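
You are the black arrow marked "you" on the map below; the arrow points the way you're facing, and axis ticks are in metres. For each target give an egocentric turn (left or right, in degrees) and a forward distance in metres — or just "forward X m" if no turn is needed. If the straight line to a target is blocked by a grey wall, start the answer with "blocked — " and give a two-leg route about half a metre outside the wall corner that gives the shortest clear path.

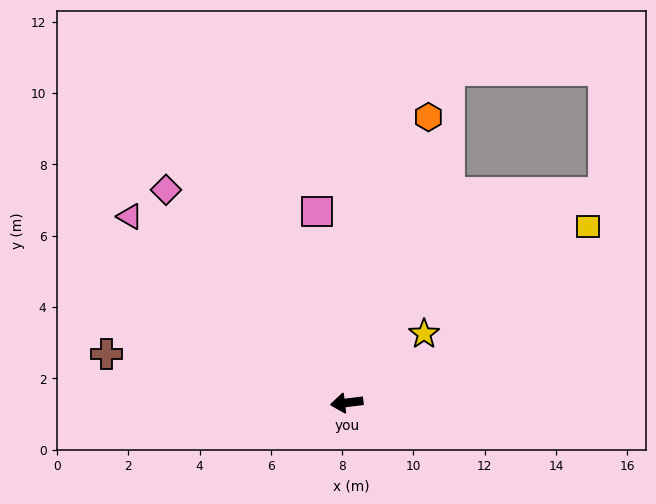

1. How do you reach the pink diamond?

turn right 57°, forward 7.8 m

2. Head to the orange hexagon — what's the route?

turn right 113°, forward 8.3 m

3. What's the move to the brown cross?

turn right 18°, forward 6.9 m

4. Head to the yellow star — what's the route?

turn right 145°, forward 2.9 m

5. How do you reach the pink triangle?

turn right 48°, forward 8.0 m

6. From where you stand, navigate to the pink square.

turn right 88°, forward 5.4 m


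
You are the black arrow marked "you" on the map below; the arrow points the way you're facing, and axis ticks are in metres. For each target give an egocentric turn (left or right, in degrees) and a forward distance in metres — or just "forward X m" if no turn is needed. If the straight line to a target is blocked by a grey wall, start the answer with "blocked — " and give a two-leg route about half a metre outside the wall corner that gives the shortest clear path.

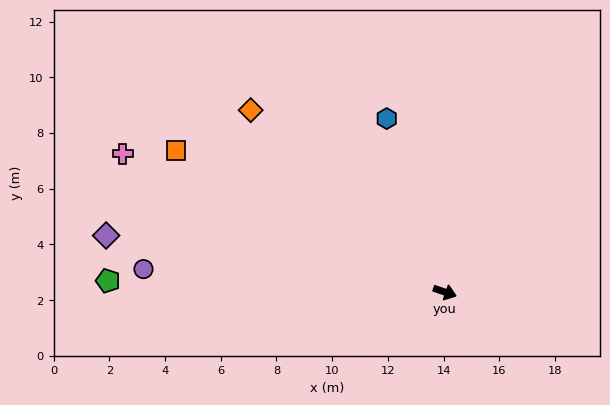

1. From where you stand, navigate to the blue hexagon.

turn left 128°, forward 6.6 m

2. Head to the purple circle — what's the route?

turn right 165°, forward 10.9 m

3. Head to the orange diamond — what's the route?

turn left 156°, forward 9.6 m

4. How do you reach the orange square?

turn left 171°, forward 10.9 m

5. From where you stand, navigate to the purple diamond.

turn right 170°, forward 12.3 m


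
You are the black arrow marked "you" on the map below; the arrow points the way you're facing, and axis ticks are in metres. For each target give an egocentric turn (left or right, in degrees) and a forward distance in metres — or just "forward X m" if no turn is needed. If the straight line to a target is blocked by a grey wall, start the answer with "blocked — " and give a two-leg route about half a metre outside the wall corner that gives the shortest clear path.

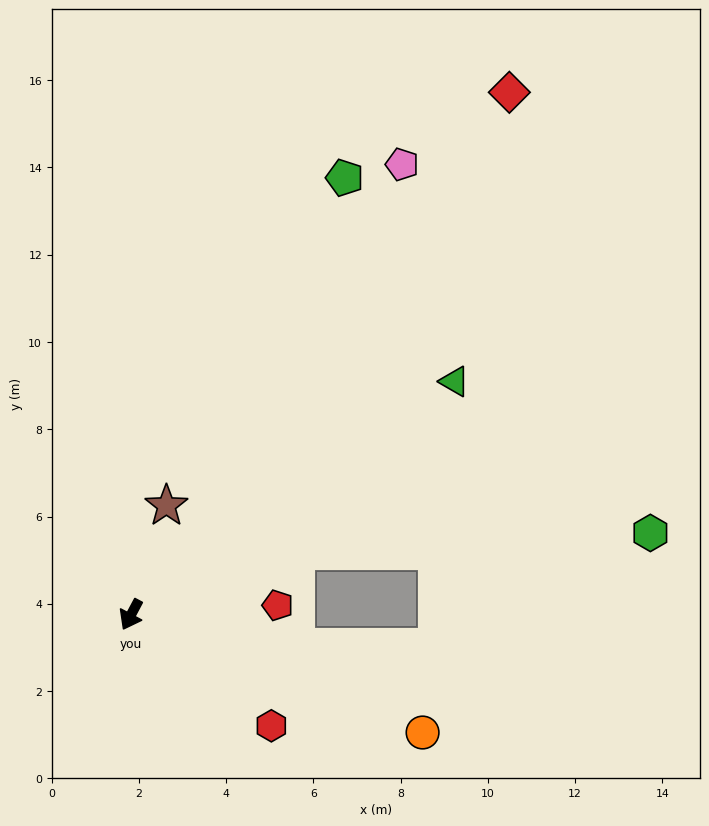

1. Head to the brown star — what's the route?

turn right 170°, forward 2.6 m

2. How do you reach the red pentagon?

turn left 122°, forward 3.4 m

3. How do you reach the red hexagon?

turn left 80°, forward 4.1 m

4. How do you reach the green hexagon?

blocked — turn left 139°, forward 4.1 m, then turn right 18°, forward 8.1 m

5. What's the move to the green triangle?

turn left 154°, forward 9.1 m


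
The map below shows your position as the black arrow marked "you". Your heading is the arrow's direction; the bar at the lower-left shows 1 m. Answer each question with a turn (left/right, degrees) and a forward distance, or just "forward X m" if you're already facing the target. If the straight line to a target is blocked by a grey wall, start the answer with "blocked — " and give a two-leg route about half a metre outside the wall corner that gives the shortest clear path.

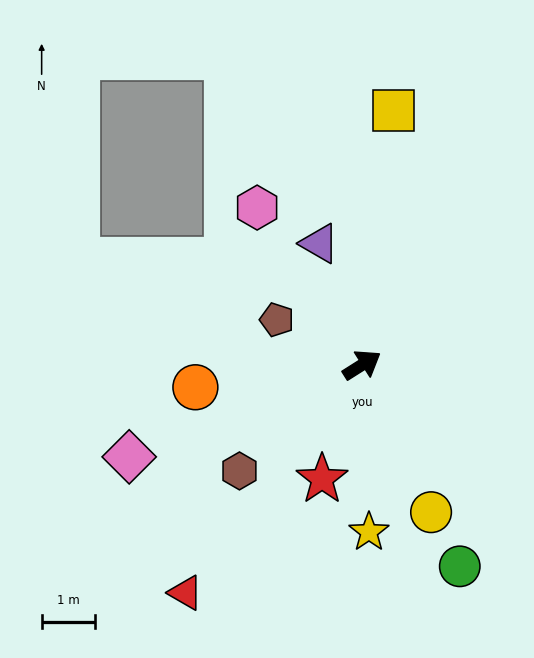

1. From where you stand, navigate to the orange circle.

turn left 155°, forward 3.1 m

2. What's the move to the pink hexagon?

turn left 91°, forward 3.5 m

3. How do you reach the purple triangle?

turn left 77°, forward 2.4 m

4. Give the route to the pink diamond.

turn left 169°, forward 4.7 m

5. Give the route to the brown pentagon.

turn left 120°, forward 1.8 m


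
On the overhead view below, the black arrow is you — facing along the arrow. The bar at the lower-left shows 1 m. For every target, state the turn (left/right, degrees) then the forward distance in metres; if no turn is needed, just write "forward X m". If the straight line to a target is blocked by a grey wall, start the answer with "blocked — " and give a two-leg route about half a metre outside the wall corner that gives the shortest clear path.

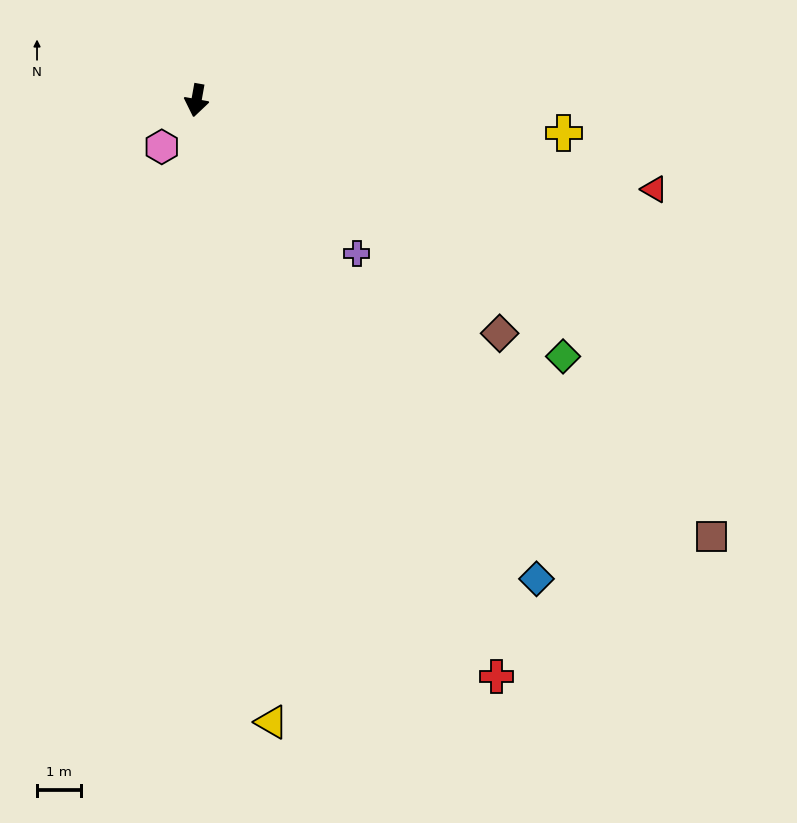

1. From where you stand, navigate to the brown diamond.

turn left 63°, forward 8.7 m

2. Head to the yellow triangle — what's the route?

turn left 17°, forward 14.3 m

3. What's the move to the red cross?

turn left 38°, forward 14.8 m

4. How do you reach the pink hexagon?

turn right 27°, forward 1.3 m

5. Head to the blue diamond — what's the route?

turn left 46°, forward 13.4 m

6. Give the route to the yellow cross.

turn left 95°, forward 8.4 m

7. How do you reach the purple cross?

turn left 56°, forward 5.1 m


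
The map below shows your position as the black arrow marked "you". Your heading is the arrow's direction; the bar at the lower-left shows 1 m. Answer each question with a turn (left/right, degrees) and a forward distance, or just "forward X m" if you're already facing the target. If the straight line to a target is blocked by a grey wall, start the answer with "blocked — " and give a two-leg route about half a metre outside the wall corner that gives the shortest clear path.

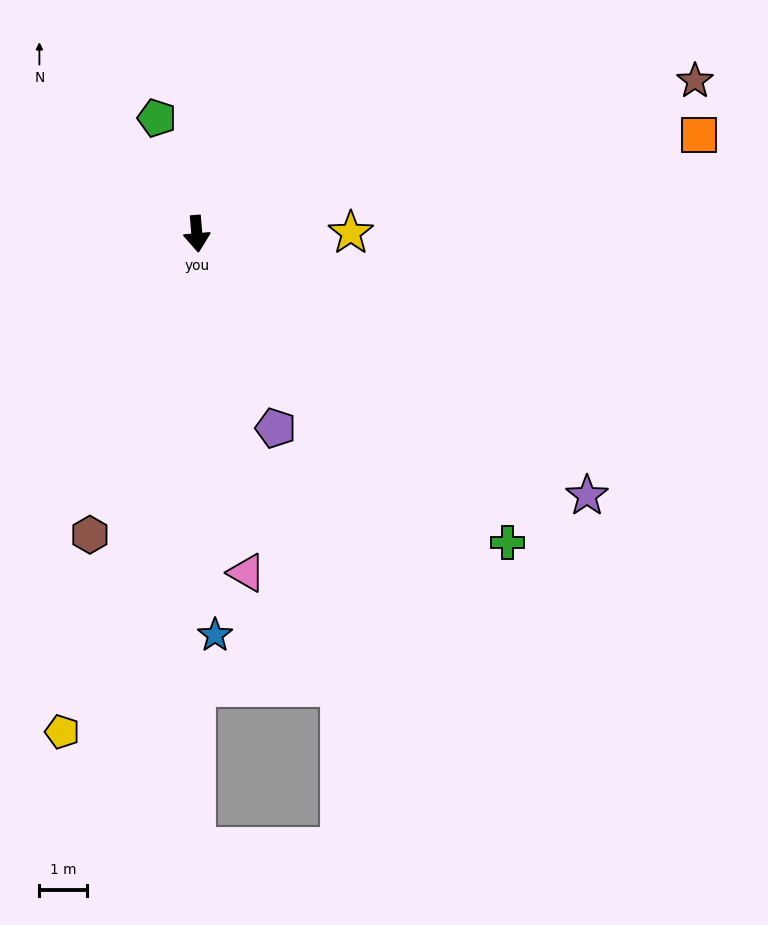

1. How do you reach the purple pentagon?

turn left 17°, forward 4.4 m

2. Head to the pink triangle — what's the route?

turn left 4°, forward 7.2 m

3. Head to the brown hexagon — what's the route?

turn right 24°, forward 6.7 m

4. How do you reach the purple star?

turn left 51°, forward 9.9 m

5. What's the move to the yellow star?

turn left 86°, forward 3.3 m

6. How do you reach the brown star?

turn left 102°, forward 11.0 m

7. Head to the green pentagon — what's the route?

turn right 166°, forward 2.6 m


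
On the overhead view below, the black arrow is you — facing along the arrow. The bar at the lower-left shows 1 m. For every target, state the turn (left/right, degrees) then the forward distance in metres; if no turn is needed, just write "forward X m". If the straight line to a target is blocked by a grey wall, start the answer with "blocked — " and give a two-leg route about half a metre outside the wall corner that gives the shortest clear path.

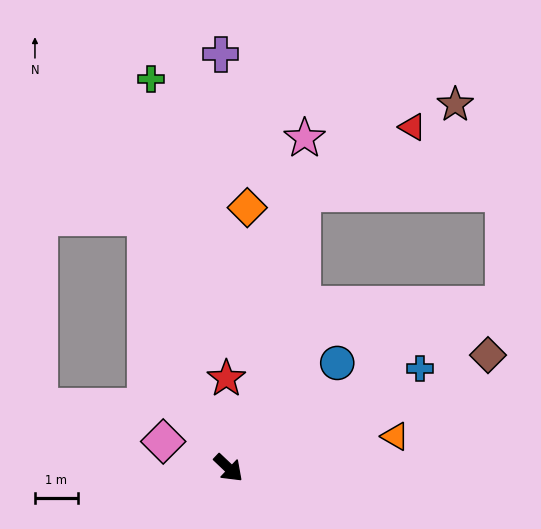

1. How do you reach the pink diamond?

turn right 159°, forward 1.6 m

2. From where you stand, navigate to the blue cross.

turn left 71°, forward 5.0 m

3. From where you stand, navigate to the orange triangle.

turn left 54°, forward 4.0 m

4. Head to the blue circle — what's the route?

turn left 87°, forward 3.5 m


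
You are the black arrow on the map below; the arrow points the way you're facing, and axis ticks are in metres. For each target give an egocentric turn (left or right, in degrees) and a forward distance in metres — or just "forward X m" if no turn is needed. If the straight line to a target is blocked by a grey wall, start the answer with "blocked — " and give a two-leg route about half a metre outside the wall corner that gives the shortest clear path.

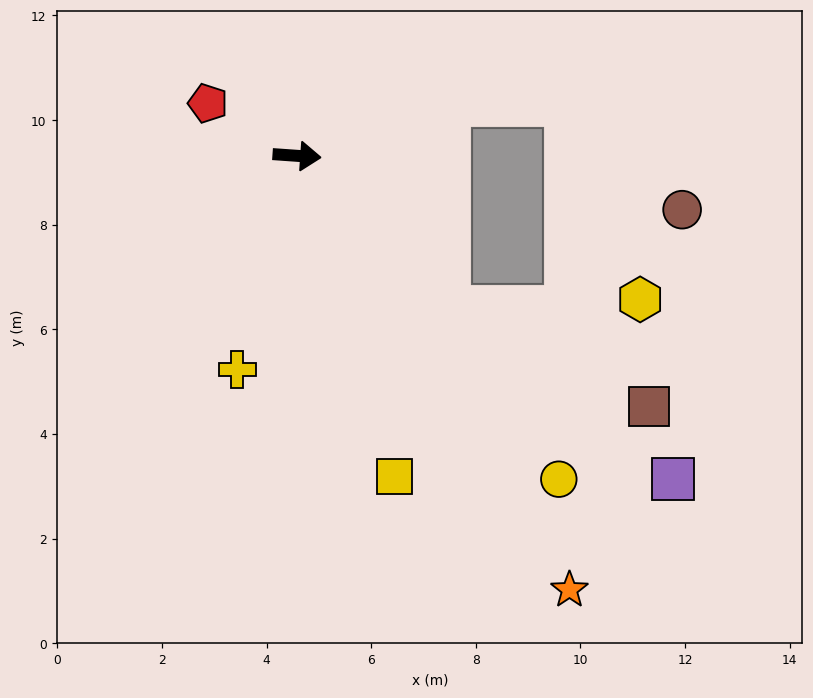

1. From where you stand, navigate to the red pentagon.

turn left 154°, forward 2.0 m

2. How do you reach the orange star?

turn right 54°, forward 9.8 m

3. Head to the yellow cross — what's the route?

turn right 102°, forward 4.2 m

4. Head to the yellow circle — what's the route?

turn right 47°, forward 8.0 m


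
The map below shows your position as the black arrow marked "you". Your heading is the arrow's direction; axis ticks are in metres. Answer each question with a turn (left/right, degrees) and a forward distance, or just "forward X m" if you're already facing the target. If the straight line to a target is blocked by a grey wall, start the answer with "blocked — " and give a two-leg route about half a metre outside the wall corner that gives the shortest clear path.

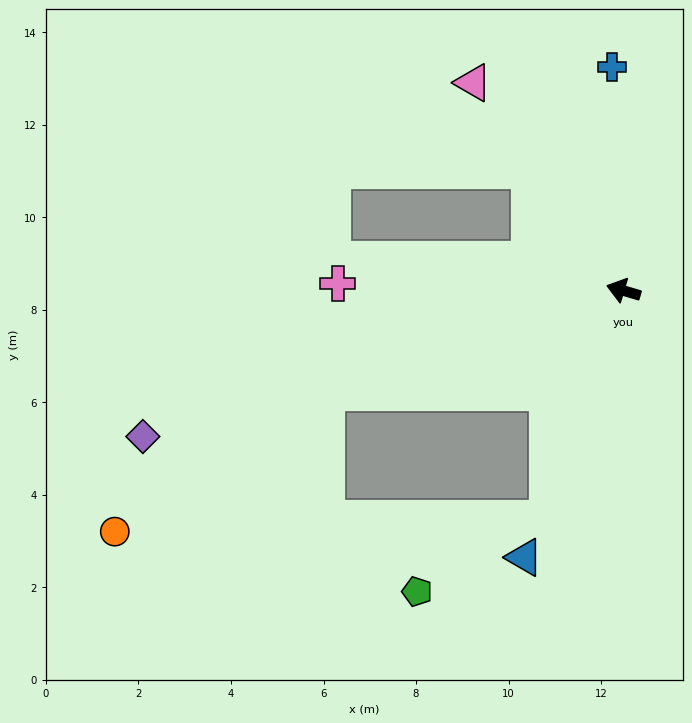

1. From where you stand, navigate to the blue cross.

turn right 71°, forward 4.8 m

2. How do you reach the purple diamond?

turn left 33°, forward 10.9 m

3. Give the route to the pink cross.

turn left 15°, forward 6.2 m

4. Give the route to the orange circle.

blocked — turn left 35°, forward 6.8 m, then turn left 15°, forward 5.5 m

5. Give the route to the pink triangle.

turn right 38°, forward 5.5 m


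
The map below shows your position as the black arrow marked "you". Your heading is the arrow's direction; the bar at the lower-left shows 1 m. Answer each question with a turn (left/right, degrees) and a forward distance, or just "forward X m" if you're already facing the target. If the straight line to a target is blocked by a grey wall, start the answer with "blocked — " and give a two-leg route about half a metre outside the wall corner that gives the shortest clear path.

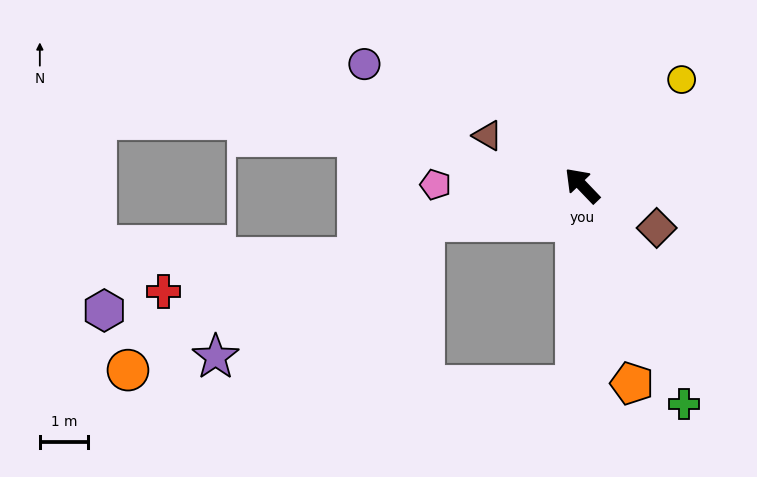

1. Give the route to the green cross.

turn left 161°, forward 5.0 m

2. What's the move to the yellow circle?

turn right 87°, forward 3.0 m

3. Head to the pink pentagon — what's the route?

turn left 46°, forward 3.0 m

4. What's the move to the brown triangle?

turn left 18°, forward 2.2 m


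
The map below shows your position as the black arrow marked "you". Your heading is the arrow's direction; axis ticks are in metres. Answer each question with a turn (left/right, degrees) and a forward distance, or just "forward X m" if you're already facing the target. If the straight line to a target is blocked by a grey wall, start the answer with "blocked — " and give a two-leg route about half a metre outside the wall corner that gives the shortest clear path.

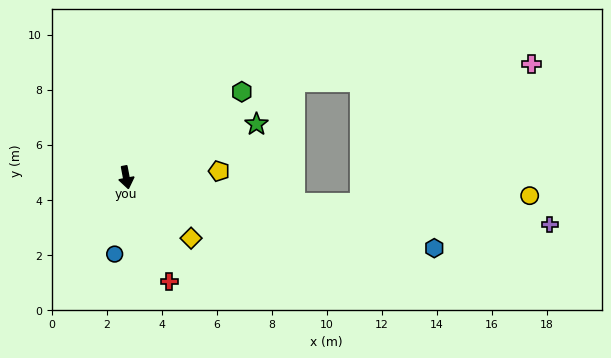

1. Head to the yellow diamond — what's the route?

turn left 36°, forward 3.2 m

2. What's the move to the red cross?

turn left 12°, forward 4.1 m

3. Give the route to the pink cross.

blocked — turn left 109°, forward 7.0 m, then turn right 26°, forward 8.7 m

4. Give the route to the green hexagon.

turn left 116°, forward 5.2 m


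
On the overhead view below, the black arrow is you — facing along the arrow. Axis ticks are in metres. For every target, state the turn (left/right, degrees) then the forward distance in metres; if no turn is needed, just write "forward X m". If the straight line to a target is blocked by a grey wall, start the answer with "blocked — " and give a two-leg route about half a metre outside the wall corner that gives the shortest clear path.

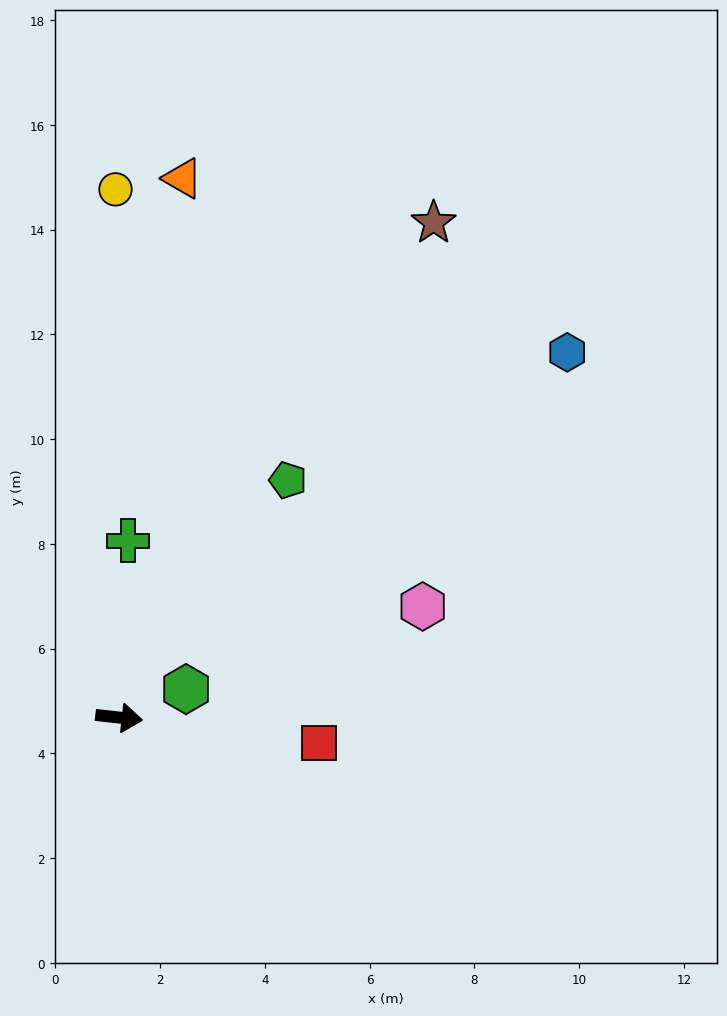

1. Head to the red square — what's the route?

forward 3.8 m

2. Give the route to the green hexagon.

turn left 29°, forward 1.4 m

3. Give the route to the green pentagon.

turn left 61°, forward 5.6 m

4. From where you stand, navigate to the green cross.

turn left 93°, forward 3.4 m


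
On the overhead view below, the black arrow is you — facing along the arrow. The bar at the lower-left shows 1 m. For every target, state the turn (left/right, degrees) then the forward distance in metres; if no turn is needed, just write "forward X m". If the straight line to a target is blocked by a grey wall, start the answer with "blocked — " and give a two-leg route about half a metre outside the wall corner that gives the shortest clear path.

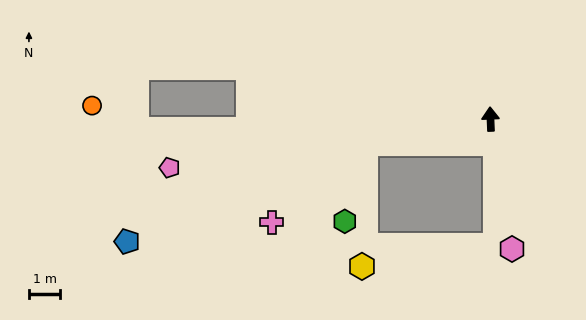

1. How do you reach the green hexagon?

blocked — turn left 98°, forward 4.1 m, then turn left 65°, forward 2.6 m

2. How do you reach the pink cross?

blocked — turn left 98°, forward 4.1 m, then turn left 30°, forward 3.9 m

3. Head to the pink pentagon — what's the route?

turn left 96°, forward 10.3 m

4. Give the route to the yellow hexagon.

blocked — turn left 98°, forward 4.1 m, then turn left 78°, forward 3.9 m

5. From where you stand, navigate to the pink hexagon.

turn right 173°, forward 4.2 m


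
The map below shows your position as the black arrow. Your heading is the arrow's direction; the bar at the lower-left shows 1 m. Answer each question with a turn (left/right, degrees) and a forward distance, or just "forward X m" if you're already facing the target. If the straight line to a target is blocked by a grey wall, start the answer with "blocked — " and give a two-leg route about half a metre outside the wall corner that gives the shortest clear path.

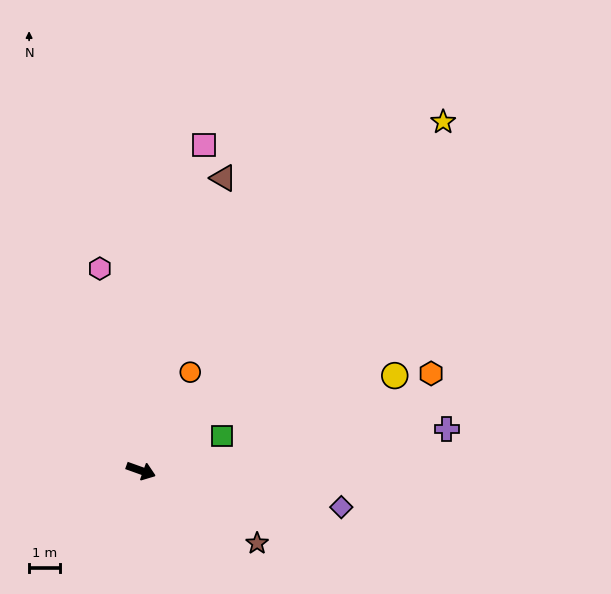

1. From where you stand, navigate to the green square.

turn left 43°, forward 2.8 m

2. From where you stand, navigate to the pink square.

turn left 99°, forward 10.7 m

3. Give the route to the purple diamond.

turn left 9°, forward 6.5 m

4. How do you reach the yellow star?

turn left 69°, forward 14.8 m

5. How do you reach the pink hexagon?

turn left 121°, forward 6.6 m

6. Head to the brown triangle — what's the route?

turn left 94°, forward 9.8 m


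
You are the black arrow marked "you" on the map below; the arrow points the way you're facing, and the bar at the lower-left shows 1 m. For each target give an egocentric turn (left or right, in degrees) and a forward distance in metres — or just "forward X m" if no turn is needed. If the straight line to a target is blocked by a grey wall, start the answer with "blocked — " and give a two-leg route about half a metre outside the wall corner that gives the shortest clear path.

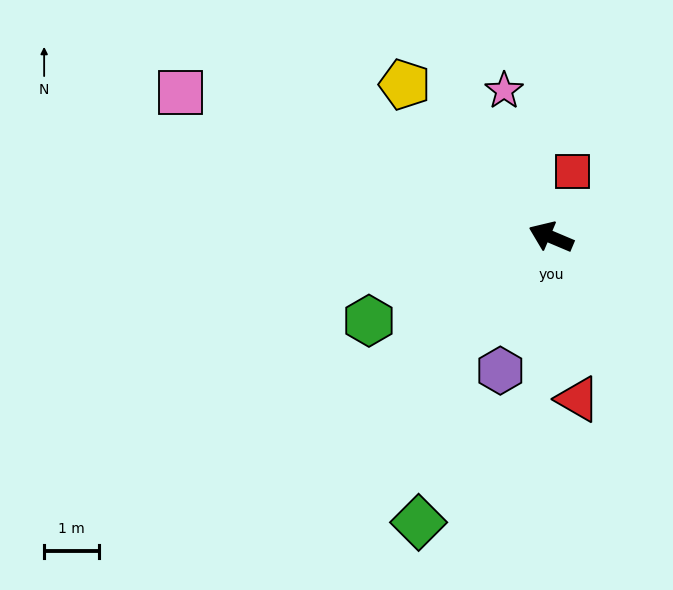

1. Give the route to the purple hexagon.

turn left 92°, forward 2.6 m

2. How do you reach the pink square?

forward 7.2 m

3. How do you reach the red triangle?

turn left 122°, forward 3.0 m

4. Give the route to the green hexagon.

turn left 48°, forward 3.6 m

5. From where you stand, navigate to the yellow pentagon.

turn right 23°, forward 3.8 m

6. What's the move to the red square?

turn right 85°, forward 1.2 m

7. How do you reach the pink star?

turn right 49°, forward 2.8 m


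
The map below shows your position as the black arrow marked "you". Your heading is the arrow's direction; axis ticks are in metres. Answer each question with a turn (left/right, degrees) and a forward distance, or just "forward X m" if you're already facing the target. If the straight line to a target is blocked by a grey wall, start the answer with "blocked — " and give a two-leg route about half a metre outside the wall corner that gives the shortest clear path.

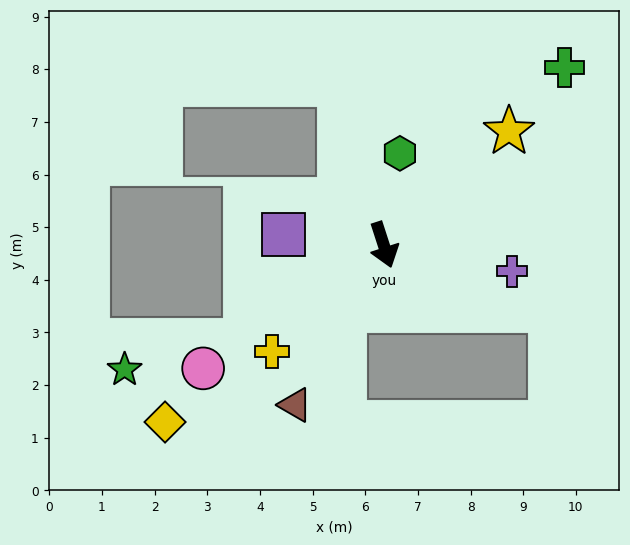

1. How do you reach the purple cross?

turn left 61°, forward 2.5 m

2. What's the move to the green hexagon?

turn left 152°, forward 1.8 m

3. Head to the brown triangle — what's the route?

turn right 47°, forward 3.5 m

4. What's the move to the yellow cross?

turn right 64°, forward 2.9 m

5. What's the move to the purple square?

turn right 114°, forward 1.9 m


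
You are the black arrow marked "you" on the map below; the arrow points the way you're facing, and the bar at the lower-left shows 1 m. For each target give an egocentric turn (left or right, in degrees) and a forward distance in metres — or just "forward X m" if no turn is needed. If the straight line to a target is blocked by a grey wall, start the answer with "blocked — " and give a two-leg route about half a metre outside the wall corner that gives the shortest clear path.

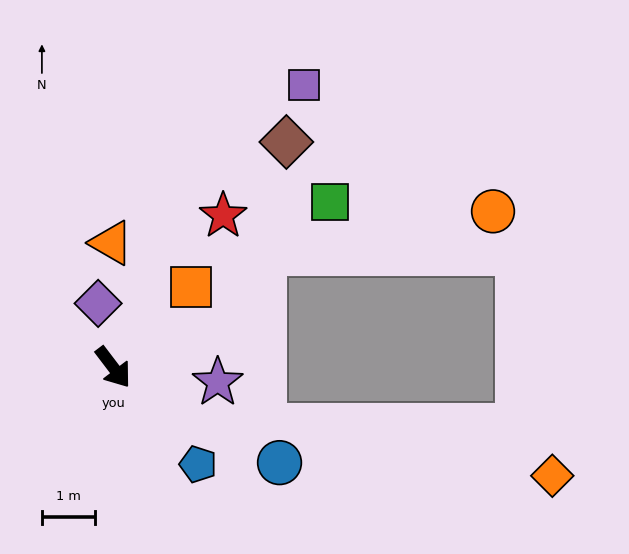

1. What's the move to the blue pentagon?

turn left 4°, forward 2.4 m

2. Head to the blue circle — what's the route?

turn left 23°, forward 3.6 m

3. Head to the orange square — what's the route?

turn left 98°, forward 2.1 m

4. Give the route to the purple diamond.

turn left 156°, forward 1.2 m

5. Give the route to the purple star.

turn left 45°, forward 2.0 m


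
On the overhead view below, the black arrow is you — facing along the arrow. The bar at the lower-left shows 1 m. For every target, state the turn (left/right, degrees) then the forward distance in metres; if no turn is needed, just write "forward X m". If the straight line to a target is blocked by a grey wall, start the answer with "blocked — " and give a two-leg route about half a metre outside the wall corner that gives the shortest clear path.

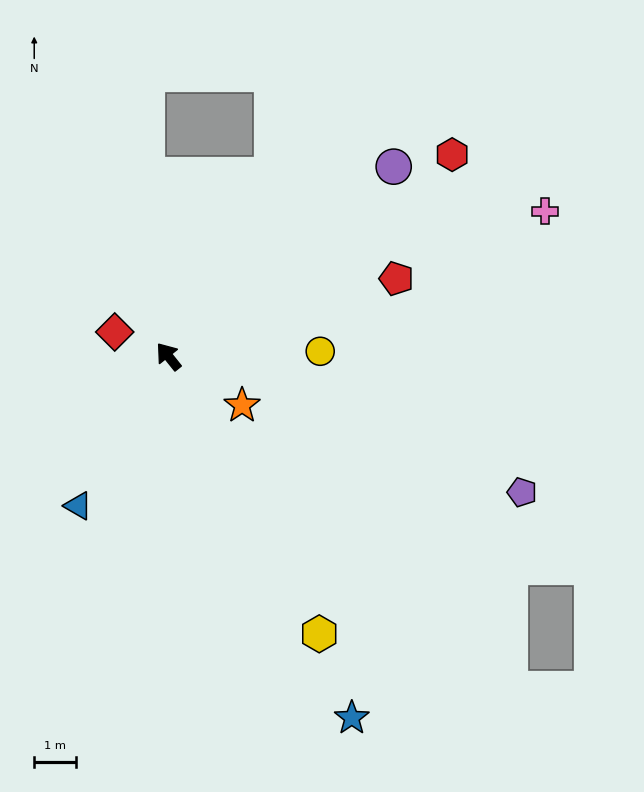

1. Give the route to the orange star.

turn right 162°, forward 2.1 m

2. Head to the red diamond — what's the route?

turn left 27°, forward 1.4 m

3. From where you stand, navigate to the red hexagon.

turn right 93°, forward 8.3 m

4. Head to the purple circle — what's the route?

turn right 89°, forward 7.0 m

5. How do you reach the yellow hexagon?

turn left 170°, forward 7.6 m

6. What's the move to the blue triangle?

turn left 110°, forward 4.2 m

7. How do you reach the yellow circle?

turn right 127°, forward 3.6 m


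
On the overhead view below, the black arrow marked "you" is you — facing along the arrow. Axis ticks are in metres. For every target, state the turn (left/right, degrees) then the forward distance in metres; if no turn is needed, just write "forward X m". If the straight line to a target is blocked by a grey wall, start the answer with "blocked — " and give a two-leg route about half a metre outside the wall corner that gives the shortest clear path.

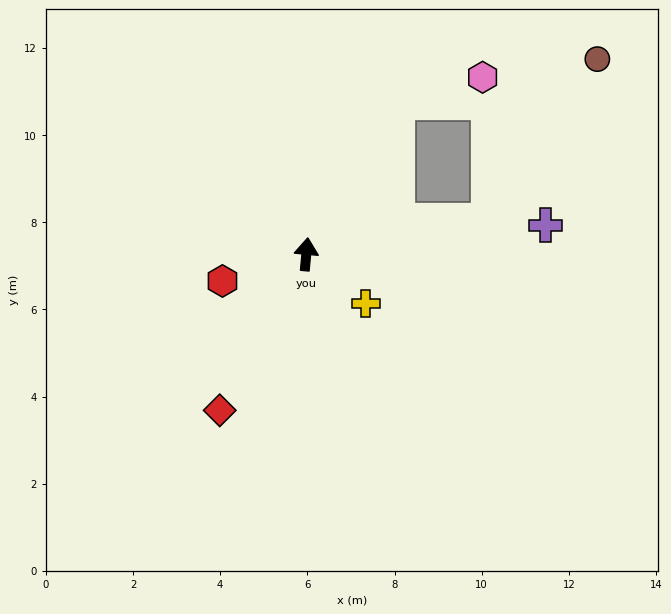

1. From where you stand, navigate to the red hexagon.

turn left 113°, forward 2.0 m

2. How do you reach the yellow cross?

turn right 124°, forward 1.8 m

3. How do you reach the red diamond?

turn left 156°, forward 4.1 m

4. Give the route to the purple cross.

turn right 78°, forward 5.5 m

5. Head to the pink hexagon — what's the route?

blocked — turn right 25°, forward 4.1 m, then turn right 44°, forward 2.0 m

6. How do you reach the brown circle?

blocked — turn right 75°, forward 4.3 m, then turn left 47°, forward 4.5 m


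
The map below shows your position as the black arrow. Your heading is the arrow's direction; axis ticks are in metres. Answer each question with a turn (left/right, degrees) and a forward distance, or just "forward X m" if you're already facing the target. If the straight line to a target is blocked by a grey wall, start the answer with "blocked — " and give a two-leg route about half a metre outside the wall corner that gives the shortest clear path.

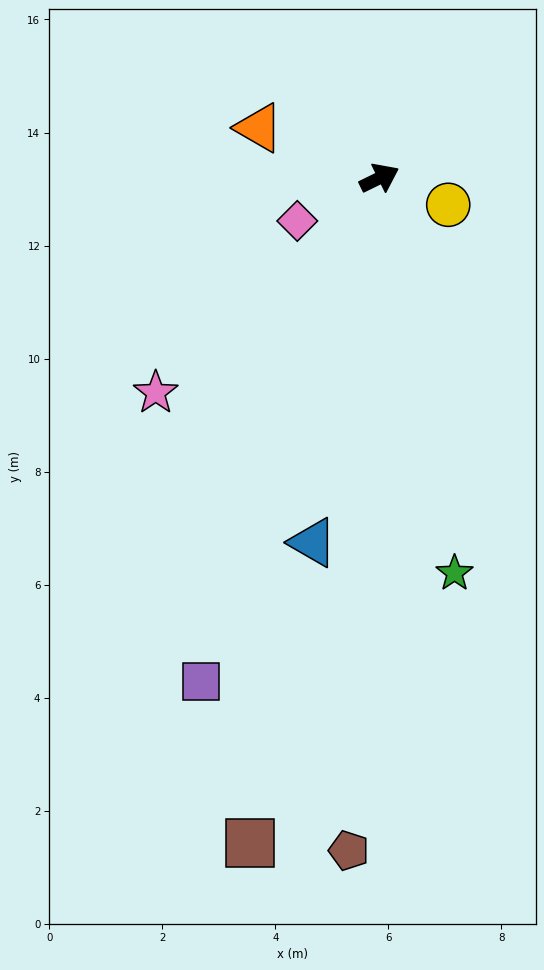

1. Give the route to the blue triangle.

turn right 126°, forward 6.6 m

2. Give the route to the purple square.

turn right 136°, forward 9.5 m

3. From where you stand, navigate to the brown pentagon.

turn right 119°, forward 11.9 m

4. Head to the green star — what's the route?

turn right 105°, forward 7.1 m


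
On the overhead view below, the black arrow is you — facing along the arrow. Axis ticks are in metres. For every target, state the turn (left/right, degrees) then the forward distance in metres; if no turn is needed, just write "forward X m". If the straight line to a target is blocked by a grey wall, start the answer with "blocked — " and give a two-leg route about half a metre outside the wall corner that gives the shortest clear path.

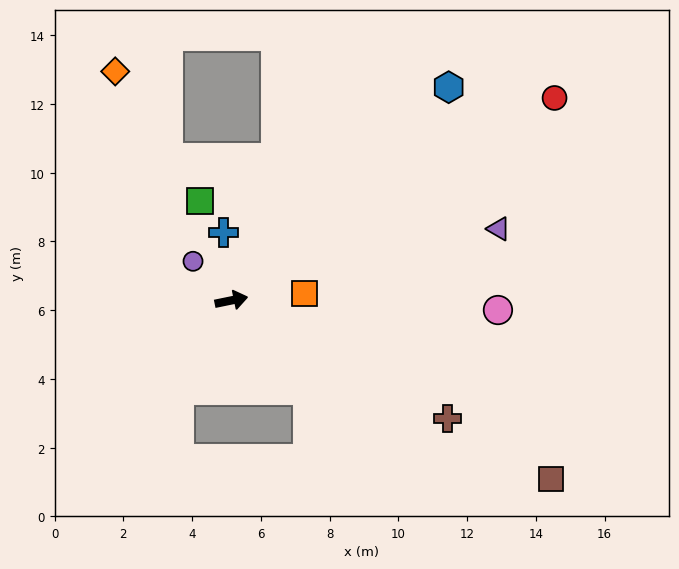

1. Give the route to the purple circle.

turn left 123°, forward 1.6 m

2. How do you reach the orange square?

turn right 6°, forward 2.1 m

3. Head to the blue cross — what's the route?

turn left 85°, forward 2.0 m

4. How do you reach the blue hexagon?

turn left 33°, forward 8.9 m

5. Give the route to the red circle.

turn left 20°, forward 11.1 m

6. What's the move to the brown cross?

turn right 40°, forward 7.2 m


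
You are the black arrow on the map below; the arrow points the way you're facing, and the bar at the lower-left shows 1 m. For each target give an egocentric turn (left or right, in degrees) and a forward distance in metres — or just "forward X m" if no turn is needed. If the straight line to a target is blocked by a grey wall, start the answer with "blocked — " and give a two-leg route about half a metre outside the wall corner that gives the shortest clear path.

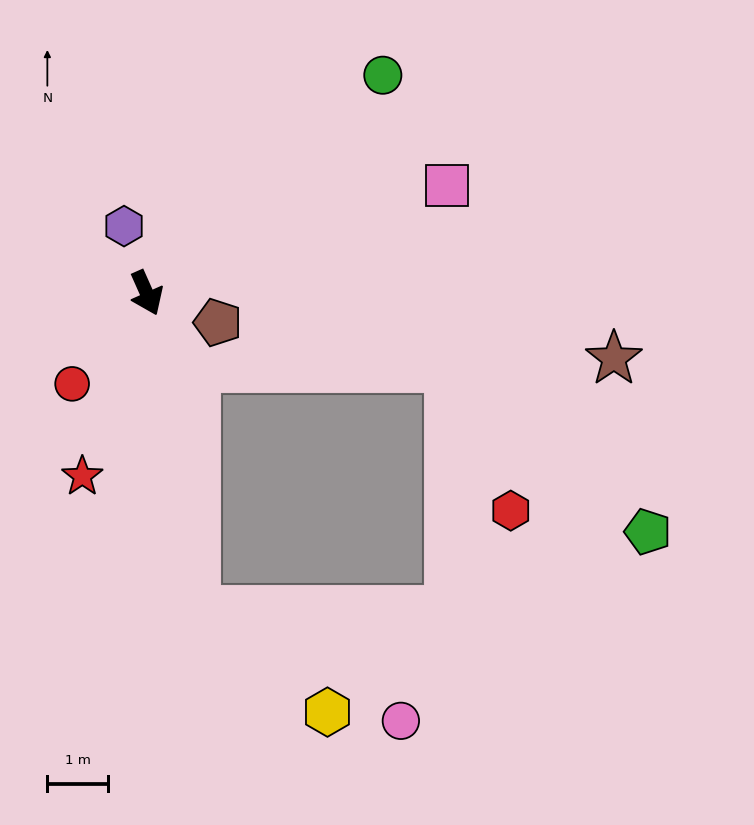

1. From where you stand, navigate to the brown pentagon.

turn left 44°, forward 1.3 m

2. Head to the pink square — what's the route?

turn left 86°, forward 5.2 m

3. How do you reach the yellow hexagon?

blocked — turn right 15°, forward 5.3 m, then turn left 44°, forward 2.7 m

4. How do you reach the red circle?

turn right 63°, forward 1.9 m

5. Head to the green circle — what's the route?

turn left 109°, forward 5.3 m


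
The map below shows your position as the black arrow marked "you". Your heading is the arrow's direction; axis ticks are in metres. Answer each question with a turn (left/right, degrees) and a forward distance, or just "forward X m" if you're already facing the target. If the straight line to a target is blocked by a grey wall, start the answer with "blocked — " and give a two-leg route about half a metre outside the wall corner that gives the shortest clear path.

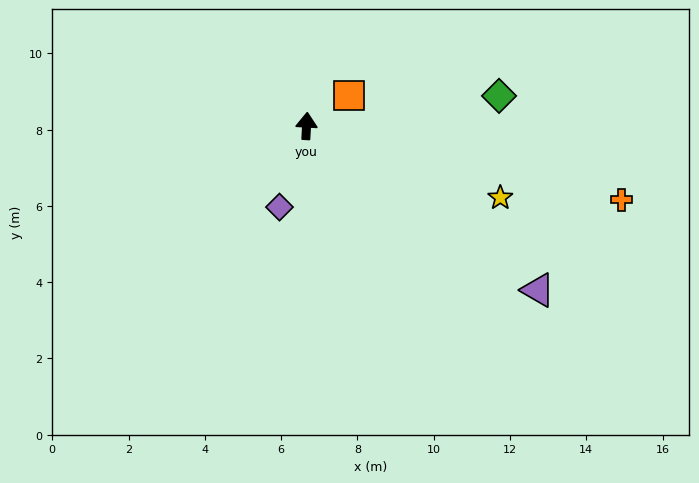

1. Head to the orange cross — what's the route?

turn right 100°, forward 8.5 m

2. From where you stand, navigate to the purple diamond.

turn left 165°, forward 2.2 m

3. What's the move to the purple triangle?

turn right 122°, forward 7.4 m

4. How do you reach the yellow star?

turn right 107°, forward 5.4 m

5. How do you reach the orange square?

turn right 51°, forward 1.4 m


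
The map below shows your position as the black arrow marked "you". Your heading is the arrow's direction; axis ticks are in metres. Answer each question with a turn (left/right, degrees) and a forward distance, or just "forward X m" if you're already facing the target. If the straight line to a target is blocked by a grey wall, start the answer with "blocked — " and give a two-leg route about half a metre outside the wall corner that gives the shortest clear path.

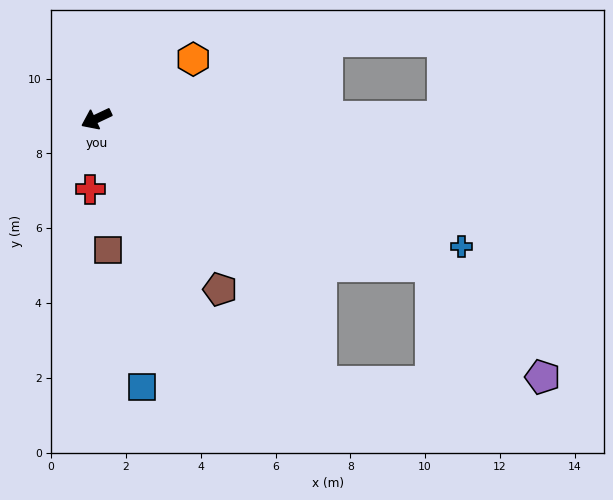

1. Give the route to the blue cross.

turn left 135°, forward 10.3 m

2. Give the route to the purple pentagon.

blocked — turn left 131°, forward 9.8 m, then turn right 21°, forward 4.2 m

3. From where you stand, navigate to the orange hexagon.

turn right 174°, forward 3.0 m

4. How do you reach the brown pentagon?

turn left 101°, forward 5.6 m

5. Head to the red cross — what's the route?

turn left 60°, forward 1.9 m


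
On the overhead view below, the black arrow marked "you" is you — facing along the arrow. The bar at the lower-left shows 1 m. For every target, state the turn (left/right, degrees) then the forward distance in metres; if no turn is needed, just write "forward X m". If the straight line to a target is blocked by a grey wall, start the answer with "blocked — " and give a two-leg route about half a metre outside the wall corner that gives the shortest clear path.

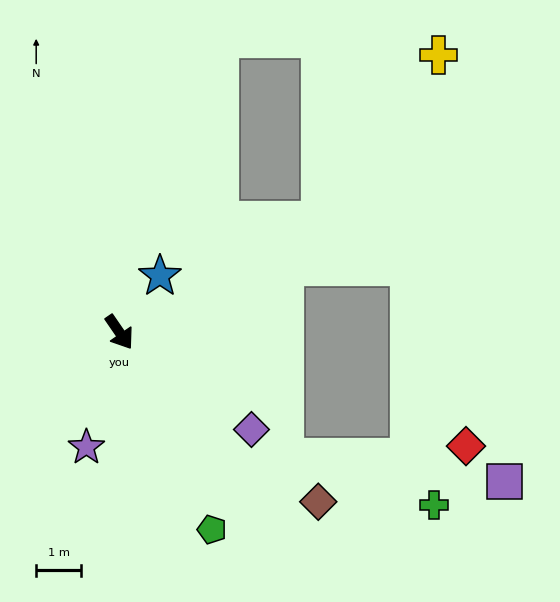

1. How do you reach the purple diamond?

turn left 19°, forward 3.6 m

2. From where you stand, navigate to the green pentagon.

turn right 9°, forward 4.8 m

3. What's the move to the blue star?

turn left 110°, forward 1.5 m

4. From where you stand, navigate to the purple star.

turn right 50°, forward 2.7 m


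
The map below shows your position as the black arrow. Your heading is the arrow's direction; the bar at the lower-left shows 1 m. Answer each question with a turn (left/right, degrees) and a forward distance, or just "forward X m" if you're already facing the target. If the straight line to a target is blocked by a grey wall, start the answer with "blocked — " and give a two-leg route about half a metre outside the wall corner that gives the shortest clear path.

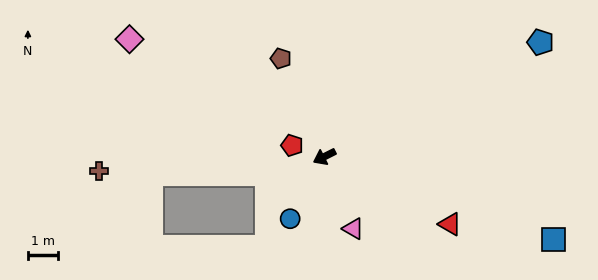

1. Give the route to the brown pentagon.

turn right 93°, forward 3.6 m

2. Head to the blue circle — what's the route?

turn left 34°, forward 2.4 m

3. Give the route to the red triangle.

turn left 125°, forward 4.8 m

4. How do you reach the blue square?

turn left 133°, forward 8.2 m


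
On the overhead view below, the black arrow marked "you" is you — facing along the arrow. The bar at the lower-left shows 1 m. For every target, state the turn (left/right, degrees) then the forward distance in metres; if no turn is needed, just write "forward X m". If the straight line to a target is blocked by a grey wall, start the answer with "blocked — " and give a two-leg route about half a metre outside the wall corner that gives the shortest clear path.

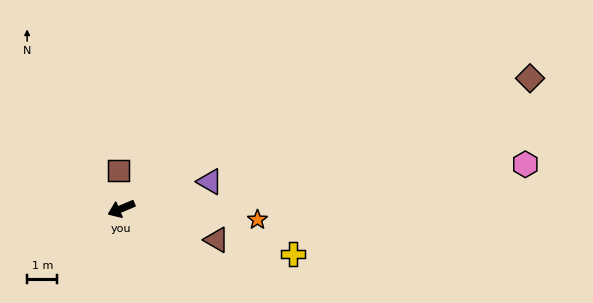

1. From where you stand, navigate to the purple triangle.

turn left 174°, forward 3.1 m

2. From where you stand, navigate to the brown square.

turn right 109°, forward 1.3 m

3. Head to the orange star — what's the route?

turn left 153°, forward 4.5 m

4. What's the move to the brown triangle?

turn left 139°, forward 3.3 m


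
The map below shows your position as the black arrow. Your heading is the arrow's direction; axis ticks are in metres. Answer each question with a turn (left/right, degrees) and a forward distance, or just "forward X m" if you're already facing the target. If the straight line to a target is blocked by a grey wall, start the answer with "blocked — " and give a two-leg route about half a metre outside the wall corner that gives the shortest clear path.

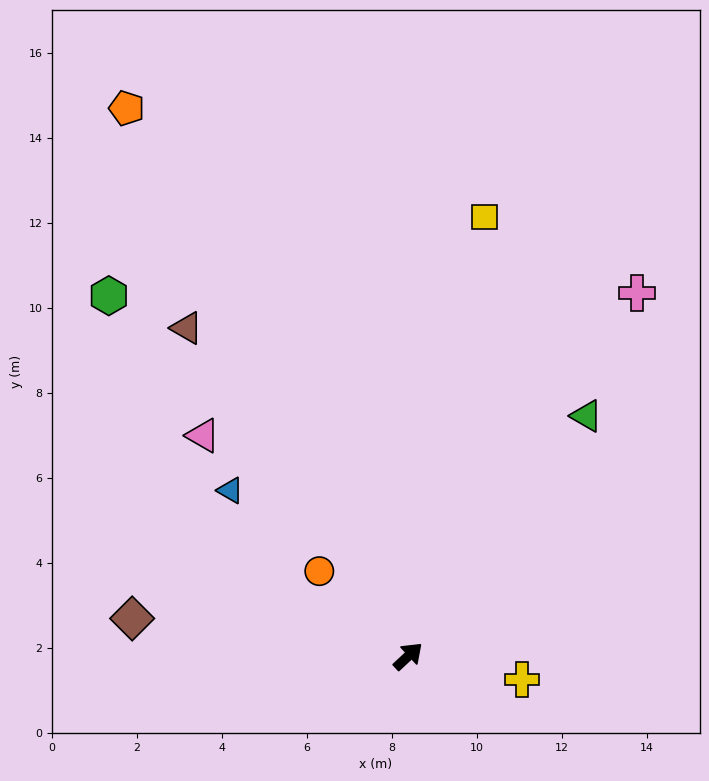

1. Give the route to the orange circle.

turn left 93°, forward 2.9 m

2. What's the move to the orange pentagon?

turn left 74°, forward 14.5 m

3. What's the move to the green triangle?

turn left 10°, forward 7.0 m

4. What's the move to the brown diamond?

turn left 129°, forward 6.6 m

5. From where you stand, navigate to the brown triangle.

turn left 81°, forward 9.3 m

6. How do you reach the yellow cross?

turn right 55°, forward 2.7 m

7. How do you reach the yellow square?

turn left 37°, forward 10.5 m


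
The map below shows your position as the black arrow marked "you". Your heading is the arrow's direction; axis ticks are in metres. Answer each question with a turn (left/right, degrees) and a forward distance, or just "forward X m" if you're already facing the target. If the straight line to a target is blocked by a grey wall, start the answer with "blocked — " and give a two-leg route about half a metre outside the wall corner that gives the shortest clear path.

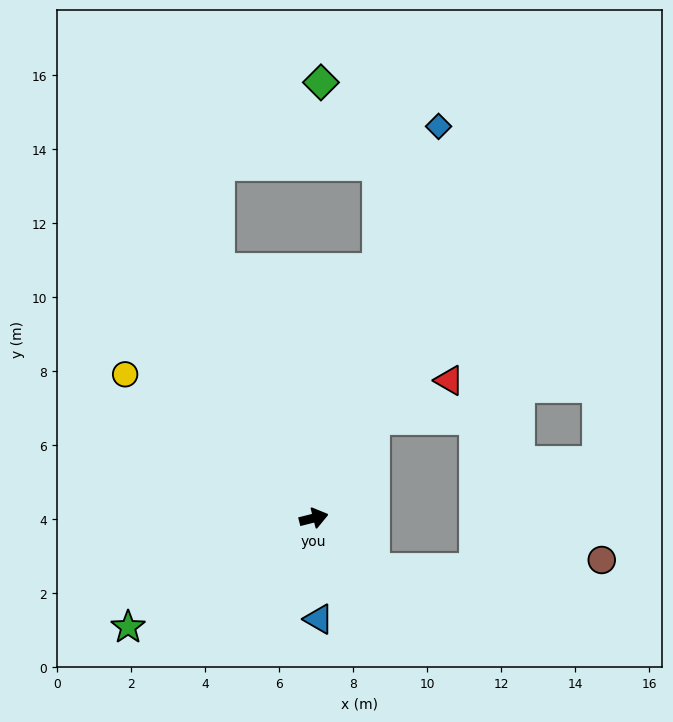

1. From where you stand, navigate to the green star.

turn right 164°, forward 5.8 m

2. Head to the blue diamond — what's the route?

turn left 58°, forward 11.1 m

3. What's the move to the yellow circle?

turn left 129°, forward 6.4 m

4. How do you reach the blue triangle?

turn right 101°, forward 2.7 m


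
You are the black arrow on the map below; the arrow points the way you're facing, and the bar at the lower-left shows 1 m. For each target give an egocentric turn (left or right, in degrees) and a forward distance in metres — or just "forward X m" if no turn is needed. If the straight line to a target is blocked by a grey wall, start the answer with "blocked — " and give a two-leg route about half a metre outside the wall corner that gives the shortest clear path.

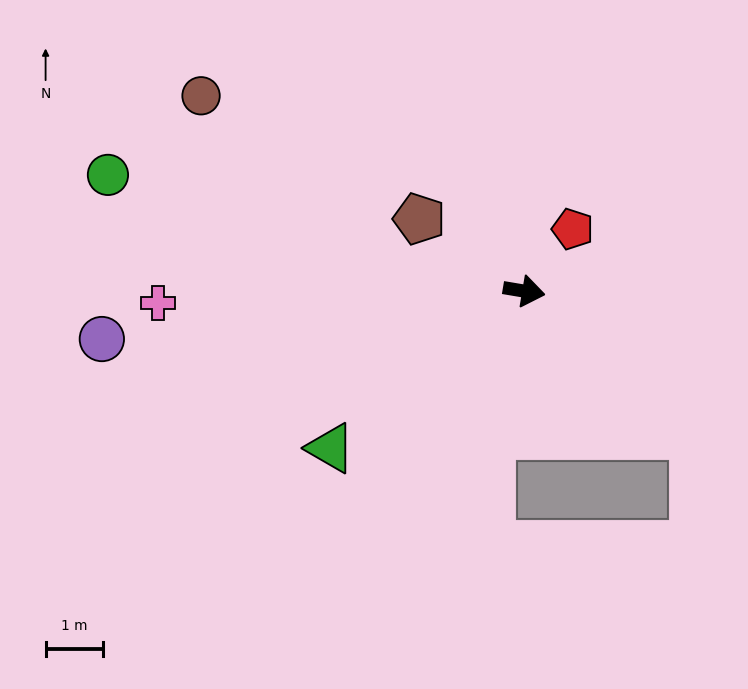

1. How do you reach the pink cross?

turn right 169°, forward 6.3 m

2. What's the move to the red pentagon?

turn left 61°, forward 1.4 m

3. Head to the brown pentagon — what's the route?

turn left 155°, forward 2.2 m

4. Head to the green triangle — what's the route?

turn right 131°, forward 4.3 m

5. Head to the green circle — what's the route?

turn left 174°, forward 7.5 m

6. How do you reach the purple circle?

turn right 164°, forward 7.4 m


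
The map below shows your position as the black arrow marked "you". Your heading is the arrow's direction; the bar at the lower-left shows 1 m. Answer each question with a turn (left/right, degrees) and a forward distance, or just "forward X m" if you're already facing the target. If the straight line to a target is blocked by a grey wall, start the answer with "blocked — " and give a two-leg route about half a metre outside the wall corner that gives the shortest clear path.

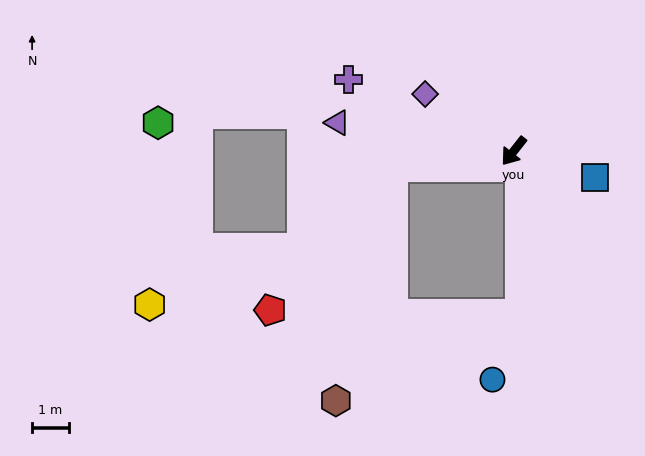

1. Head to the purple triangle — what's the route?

turn right 61°, forward 4.9 m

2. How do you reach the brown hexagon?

blocked — turn right 45°, forward 3.3 m, then turn left 70°, forward 6.6 m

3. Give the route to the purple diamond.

turn right 85°, forward 2.9 m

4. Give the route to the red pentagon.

blocked — turn right 45°, forward 3.3 m, then turn left 43°, forward 5.1 m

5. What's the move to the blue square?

turn left 110°, forward 2.3 m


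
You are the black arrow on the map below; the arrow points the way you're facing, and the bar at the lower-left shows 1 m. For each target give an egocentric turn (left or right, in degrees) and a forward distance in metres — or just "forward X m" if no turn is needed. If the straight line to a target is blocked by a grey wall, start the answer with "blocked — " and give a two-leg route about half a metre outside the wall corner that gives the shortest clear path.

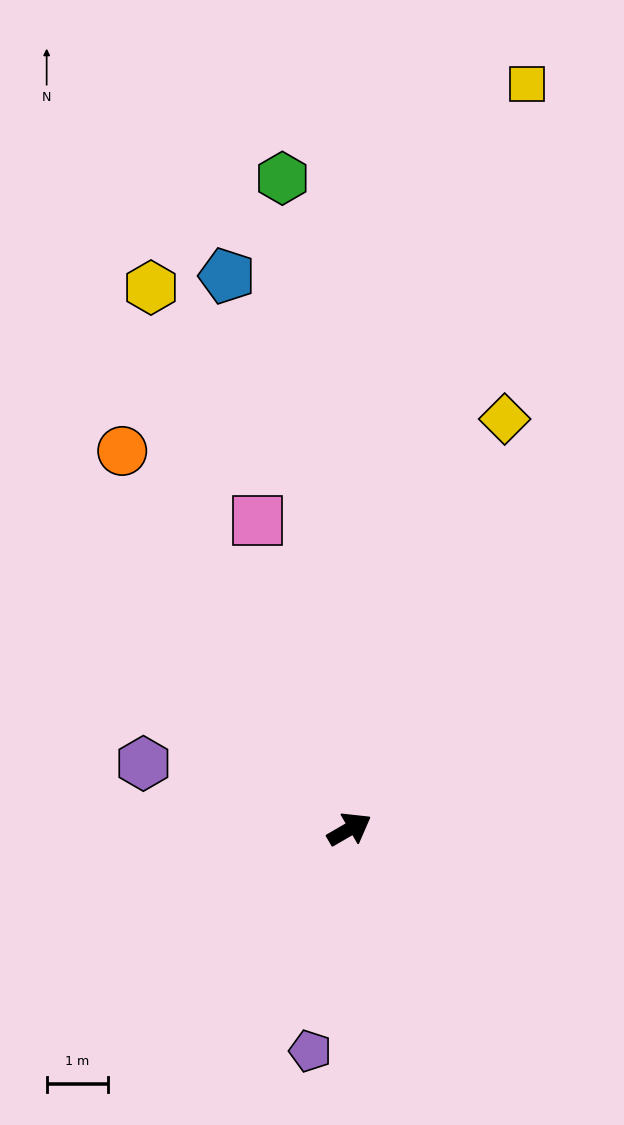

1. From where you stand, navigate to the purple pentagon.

turn right 130°, forward 3.7 m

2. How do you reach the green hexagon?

turn left 66°, forward 10.7 m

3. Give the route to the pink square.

turn left 77°, forward 5.3 m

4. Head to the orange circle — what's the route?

turn left 91°, forward 7.2 m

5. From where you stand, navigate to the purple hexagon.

turn left 132°, forward 3.6 m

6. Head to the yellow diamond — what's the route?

turn left 39°, forward 7.2 m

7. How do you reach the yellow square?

turn left 46°, forward 12.6 m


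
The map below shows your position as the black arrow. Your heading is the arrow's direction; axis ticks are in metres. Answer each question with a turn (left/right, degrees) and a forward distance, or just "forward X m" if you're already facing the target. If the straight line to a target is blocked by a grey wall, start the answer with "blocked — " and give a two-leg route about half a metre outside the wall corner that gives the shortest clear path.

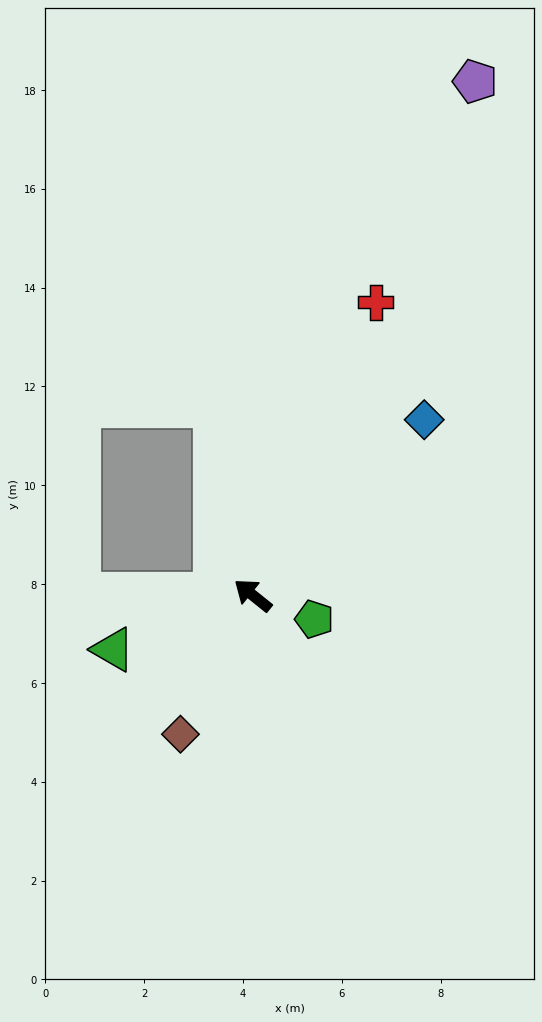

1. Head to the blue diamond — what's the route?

turn right 96°, forward 5.0 m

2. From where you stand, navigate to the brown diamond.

turn left 101°, forward 3.2 m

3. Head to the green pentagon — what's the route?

turn right 163°, forward 1.3 m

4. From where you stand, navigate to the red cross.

turn right 74°, forward 6.4 m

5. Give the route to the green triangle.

turn left 60°, forward 3.0 m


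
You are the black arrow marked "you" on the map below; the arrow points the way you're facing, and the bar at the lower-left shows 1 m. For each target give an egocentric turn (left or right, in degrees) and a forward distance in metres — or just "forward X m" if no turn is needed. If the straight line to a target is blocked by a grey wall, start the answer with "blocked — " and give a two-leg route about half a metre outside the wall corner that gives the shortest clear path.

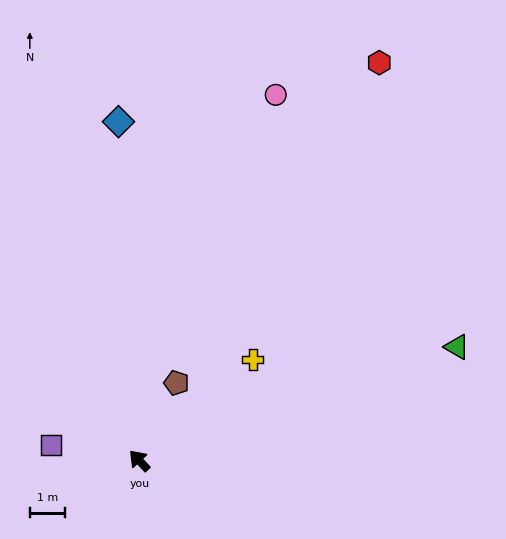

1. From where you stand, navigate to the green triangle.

turn right 113°, forward 9.6 m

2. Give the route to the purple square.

turn left 37°, forward 2.5 m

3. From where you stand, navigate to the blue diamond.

turn right 39°, forward 9.7 m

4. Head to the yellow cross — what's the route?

turn right 91°, forward 4.3 m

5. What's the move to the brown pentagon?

turn right 69°, forward 2.5 m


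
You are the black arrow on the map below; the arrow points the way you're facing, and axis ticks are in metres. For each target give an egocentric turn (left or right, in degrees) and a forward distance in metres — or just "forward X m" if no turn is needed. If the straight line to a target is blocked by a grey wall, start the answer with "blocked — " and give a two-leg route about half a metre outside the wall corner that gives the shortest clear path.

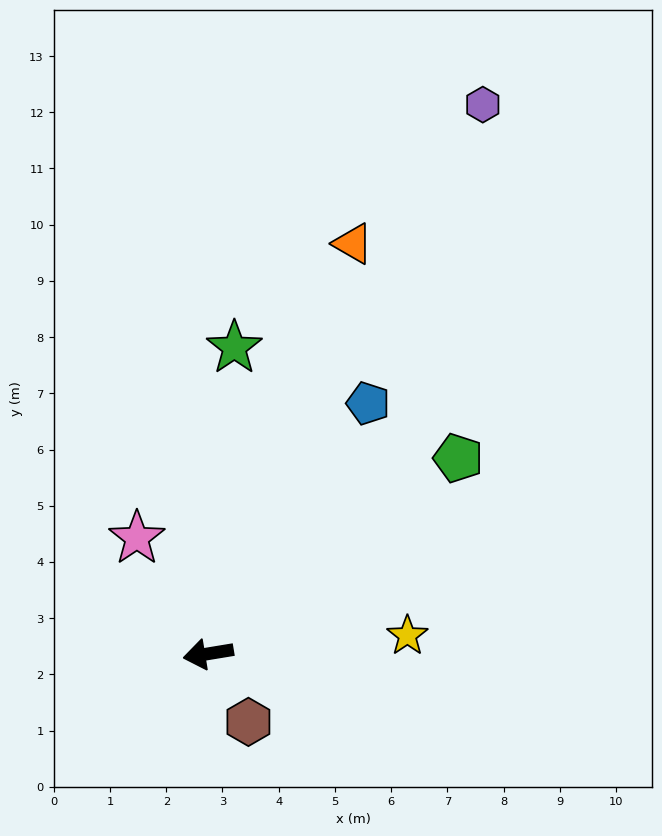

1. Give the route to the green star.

turn right 104°, forward 5.5 m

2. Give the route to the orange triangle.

turn right 119°, forward 7.7 m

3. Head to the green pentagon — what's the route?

turn right 151°, forward 5.6 m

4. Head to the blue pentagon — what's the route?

turn right 132°, forward 5.3 m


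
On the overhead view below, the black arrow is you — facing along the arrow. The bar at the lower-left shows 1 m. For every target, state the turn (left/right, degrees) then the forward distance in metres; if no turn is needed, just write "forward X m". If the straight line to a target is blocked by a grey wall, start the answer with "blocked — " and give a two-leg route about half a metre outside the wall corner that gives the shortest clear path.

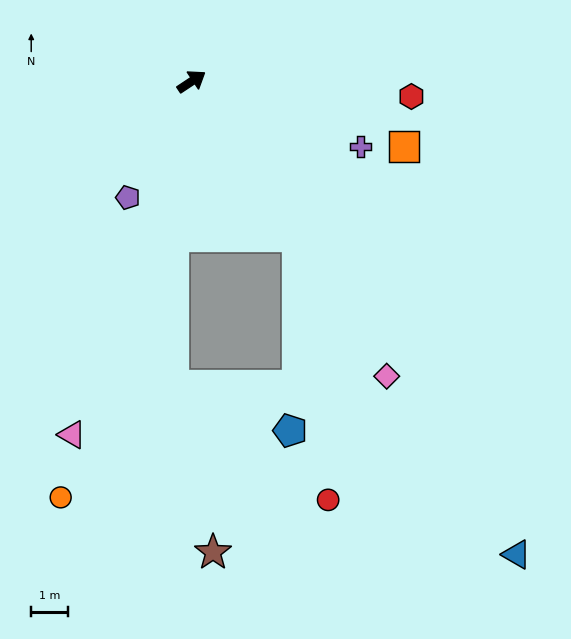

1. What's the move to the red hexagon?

turn right 38°, forward 5.9 m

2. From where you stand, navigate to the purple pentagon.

turn right 152°, forward 3.6 m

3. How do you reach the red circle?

blocked — turn right 89°, forward 5.0 m, then turn right 28°, forward 7.1 m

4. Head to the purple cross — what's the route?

turn right 55°, forward 4.9 m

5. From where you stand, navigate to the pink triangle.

turn right 142°, forward 10.0 m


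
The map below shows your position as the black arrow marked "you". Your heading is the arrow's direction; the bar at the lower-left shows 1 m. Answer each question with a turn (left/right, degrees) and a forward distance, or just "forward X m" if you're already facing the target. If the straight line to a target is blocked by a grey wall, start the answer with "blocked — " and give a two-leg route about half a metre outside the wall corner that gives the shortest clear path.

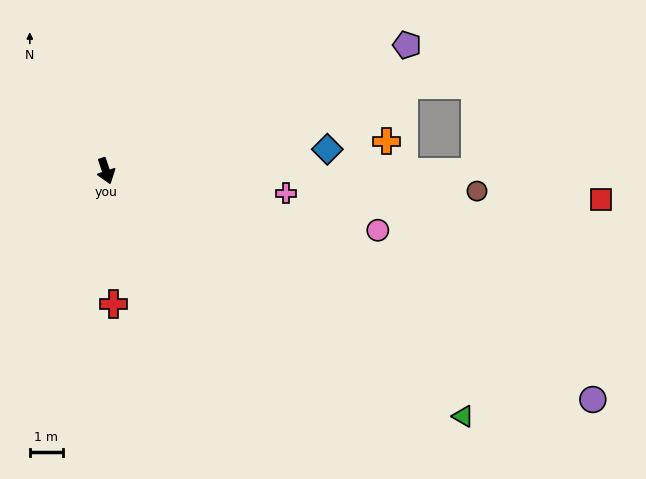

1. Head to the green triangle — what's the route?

turn left 37°, forward 13.1 m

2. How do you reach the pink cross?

turn left 65°, forward 5.5 m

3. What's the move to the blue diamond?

turn left 77°, forward 6.7 m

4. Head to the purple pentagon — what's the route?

turn left 94°, forward 9.9 m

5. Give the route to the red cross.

turn right 15°, forward 4.0 m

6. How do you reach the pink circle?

turn left 59°, forward 8.4 m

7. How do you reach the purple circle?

turn left 47°, forward 16.3 m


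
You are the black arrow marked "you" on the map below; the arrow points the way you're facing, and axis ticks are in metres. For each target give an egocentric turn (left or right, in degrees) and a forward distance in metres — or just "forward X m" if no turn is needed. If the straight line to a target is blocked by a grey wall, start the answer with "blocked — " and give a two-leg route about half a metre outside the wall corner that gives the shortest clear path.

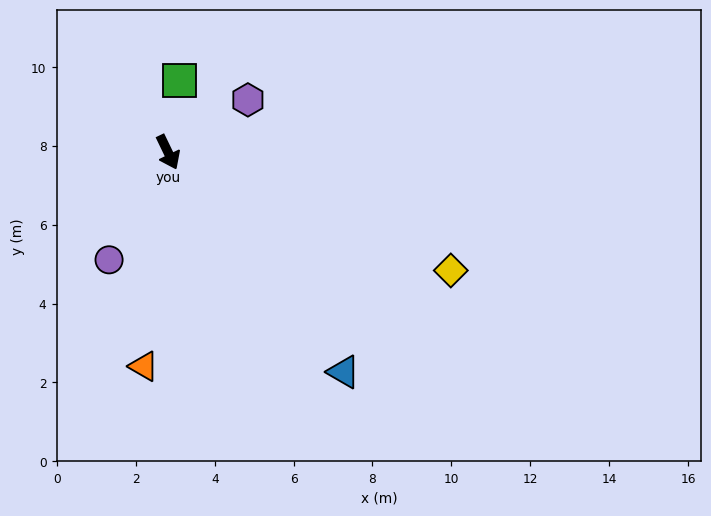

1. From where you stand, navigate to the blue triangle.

turn left 13°, forward 7.1 m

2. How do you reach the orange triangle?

turn right 32°, forward 5.5 m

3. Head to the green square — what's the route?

turn left 145°, forward 1.8 m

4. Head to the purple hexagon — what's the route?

turn left 97°, forward 2.4 m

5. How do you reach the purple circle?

turn right 54°, forward 3.1 m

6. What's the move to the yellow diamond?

turn left 42°, forward 7.8 m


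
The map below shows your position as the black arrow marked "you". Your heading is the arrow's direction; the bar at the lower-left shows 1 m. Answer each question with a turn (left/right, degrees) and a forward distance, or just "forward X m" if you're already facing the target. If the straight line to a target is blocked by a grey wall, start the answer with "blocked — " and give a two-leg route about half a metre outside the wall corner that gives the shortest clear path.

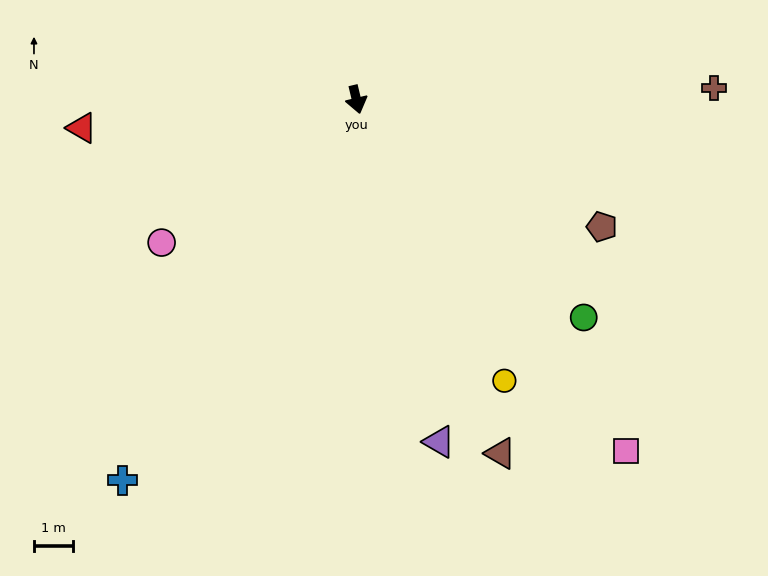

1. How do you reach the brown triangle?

turn left 9°, forward 9.7 m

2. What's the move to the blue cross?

turn right 45°, forward 11.3 m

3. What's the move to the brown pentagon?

turn left 49°, forward 7.0 m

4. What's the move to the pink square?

turn left 24°, forward 11.2 m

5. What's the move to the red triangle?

turn right 97°, forward 7.0 m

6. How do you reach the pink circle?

turn right 67°, forward 6.1 m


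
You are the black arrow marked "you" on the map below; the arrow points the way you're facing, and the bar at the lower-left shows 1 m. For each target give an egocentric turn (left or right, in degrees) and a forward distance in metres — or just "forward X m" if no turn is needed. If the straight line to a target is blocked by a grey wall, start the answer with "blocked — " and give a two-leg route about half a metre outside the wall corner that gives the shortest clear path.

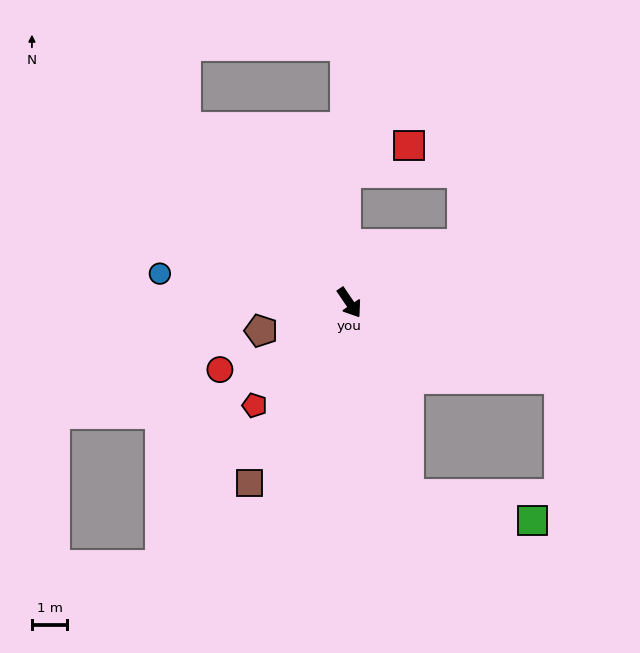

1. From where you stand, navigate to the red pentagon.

turn right 77°, forward 4.0 m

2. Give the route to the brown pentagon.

turn right 107°, forward 2.6 m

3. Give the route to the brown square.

turn right 63°, forward 5.8 m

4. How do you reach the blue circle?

turn right 133°, forward 5.4 m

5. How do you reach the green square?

blocked — turn right 17°, forward 5.7 m, then turn left 60°, forward 3.6 m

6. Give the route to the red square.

blocked — turn left 147°, forward 3.7 m, then turn right 67°, forward 1.9 m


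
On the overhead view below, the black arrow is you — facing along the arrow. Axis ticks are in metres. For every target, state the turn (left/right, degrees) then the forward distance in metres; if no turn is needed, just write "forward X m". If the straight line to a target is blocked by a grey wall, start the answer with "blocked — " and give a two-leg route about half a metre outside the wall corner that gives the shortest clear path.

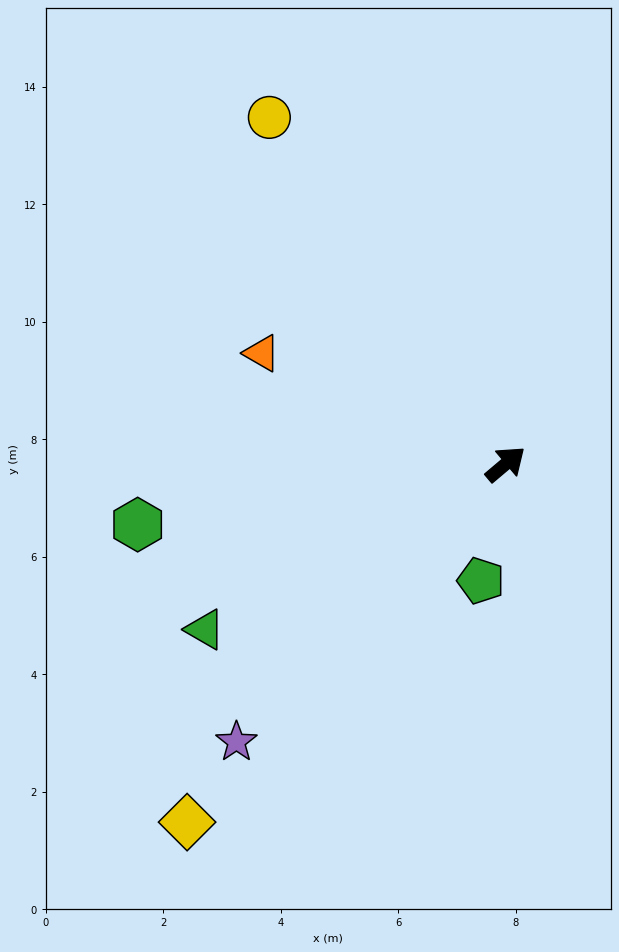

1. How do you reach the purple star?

turn right 174°, forward 6.6 m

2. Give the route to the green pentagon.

turn right 142°, forward 2.0 m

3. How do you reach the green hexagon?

turn left 149°, forward 6.3 m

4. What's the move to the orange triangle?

turn left 115°, forward 4.6 m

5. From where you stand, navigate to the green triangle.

turn left 169°, forward 5.8 m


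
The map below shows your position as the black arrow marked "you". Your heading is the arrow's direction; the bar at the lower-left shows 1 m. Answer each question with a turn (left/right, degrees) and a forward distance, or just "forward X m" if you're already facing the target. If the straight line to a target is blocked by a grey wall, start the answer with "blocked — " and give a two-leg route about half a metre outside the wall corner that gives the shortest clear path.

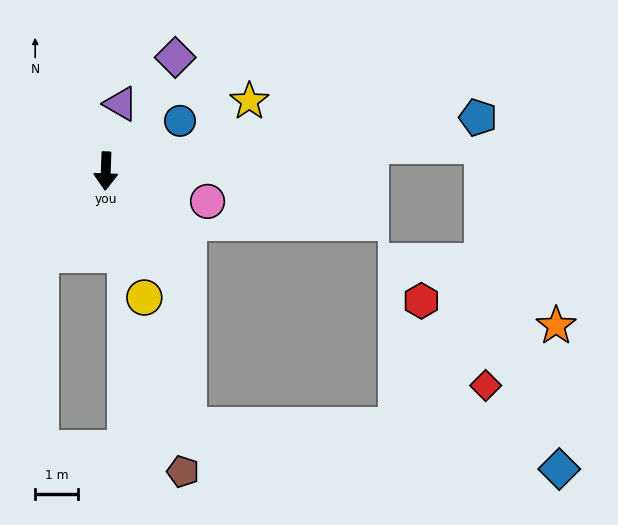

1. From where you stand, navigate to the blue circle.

turn left 126°, forward 2.1 m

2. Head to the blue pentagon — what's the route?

turn left 100°, forward 8.9 m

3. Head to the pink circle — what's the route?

turn left 75°, forward 2.5 m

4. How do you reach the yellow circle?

turn left 19°, forward 3.1 m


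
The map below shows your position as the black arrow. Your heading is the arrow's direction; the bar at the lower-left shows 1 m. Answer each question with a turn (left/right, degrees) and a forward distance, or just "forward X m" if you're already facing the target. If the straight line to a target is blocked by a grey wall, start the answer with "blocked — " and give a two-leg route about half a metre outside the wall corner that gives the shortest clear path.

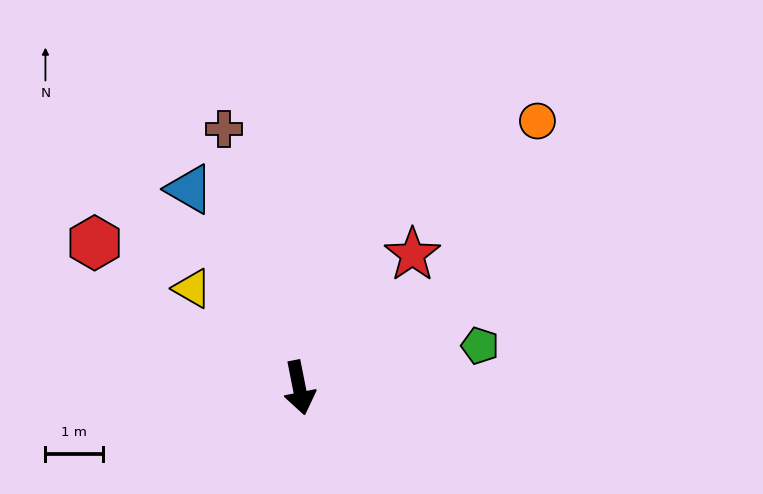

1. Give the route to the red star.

turn left 128°, forward 3.0 m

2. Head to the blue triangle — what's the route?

turn right 162°, forward 3.9 m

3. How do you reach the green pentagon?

turn left 92°, forward 3.2 m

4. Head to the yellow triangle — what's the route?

turn right 144°, forward 2.5 m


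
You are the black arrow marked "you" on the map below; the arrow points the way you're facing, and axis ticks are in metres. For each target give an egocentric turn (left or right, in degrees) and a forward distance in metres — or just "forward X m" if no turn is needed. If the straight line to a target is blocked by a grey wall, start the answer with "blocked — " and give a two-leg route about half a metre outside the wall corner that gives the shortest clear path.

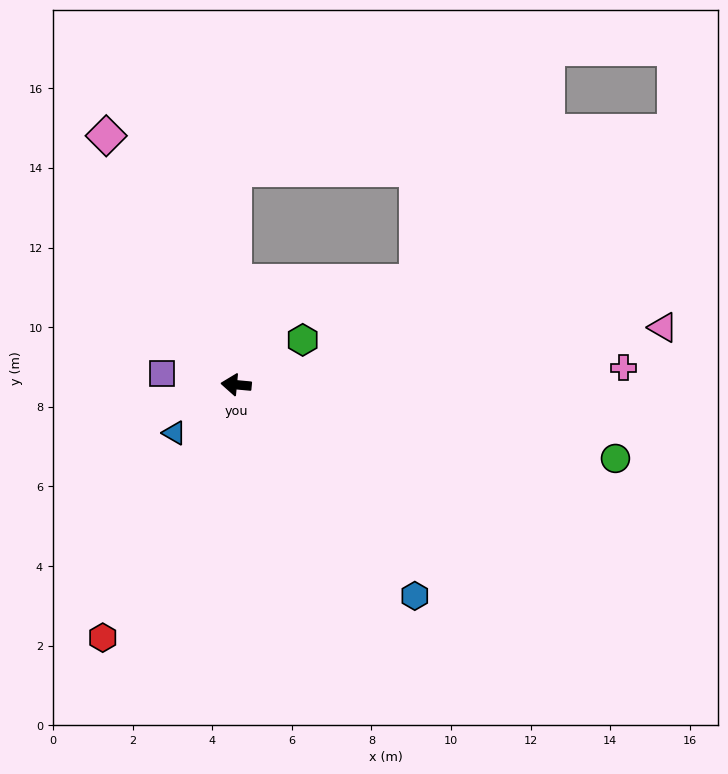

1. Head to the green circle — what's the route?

turn left 174°, forward 9.7 m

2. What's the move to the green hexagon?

turn right 141°, forward 2.0 m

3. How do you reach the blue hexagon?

turn left 136°, forward 6.9 m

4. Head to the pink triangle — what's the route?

turn right 167°, forward 10.8 m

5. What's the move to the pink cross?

turn right 172°, forward 9.7 m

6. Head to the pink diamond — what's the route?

turn right 57°, forward 7.1 m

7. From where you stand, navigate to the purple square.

turn right 3°, forward 1.9 m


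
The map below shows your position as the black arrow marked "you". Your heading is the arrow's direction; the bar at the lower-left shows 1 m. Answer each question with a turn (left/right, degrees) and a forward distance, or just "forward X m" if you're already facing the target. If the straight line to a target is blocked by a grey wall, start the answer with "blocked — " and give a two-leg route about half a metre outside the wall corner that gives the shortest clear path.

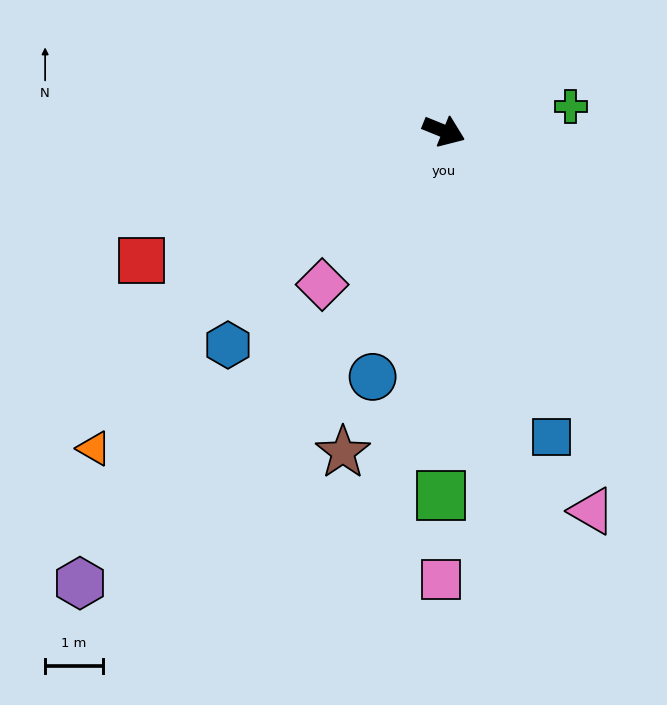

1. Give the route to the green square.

turn right 68°, forward 6.3 m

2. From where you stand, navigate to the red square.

turn right 135°, forward 5.7 m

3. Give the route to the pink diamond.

turn right 106°, forward 3.4 m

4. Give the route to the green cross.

turn left 33°, forward 2.2 m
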